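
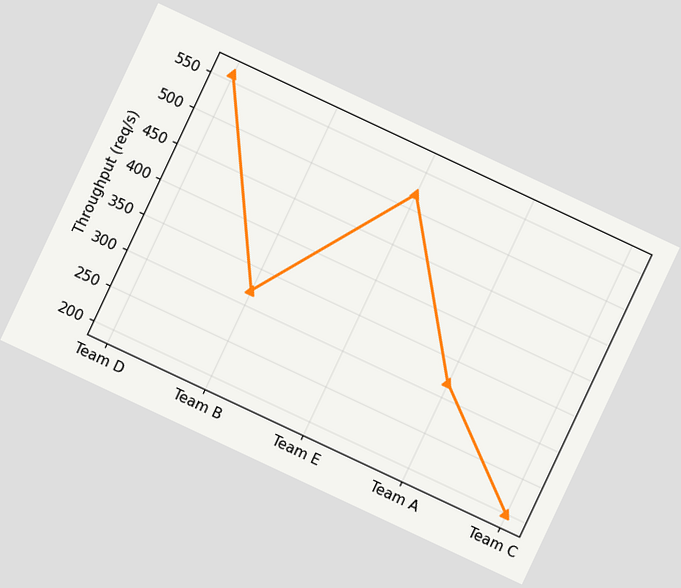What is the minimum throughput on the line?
The chart is tilted about 25° clockwise. The lowest point is at Team C, and reading across to the y-axis gives 200req/s.

200req/s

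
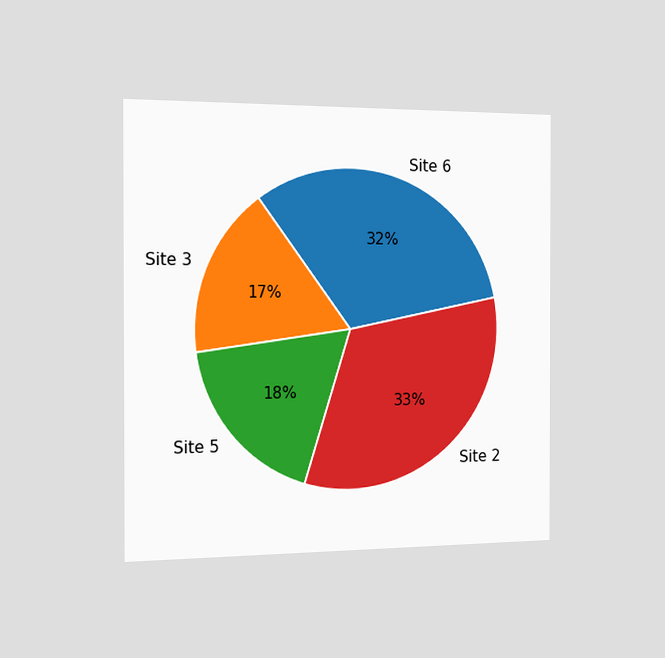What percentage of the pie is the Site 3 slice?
17%

The chart is viewed slightly from the left. The Site 3 slice takes up 17% of the pie.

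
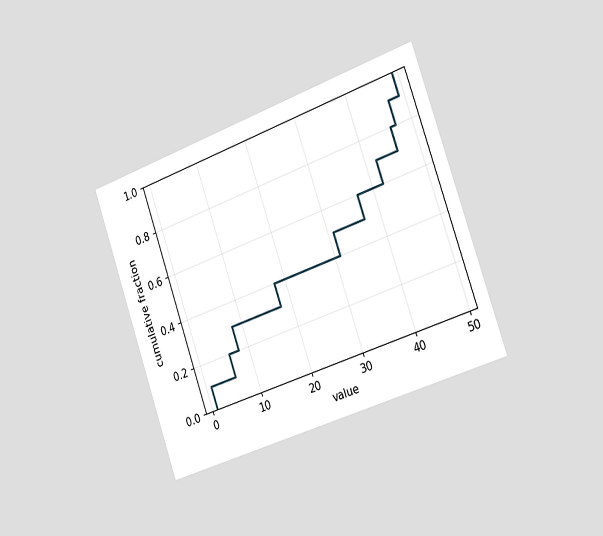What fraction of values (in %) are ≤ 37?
60%

The chart is tilted about 19° counter-clockwise and viewed slightly from the right. At x=37 the ECDF step is at 60%.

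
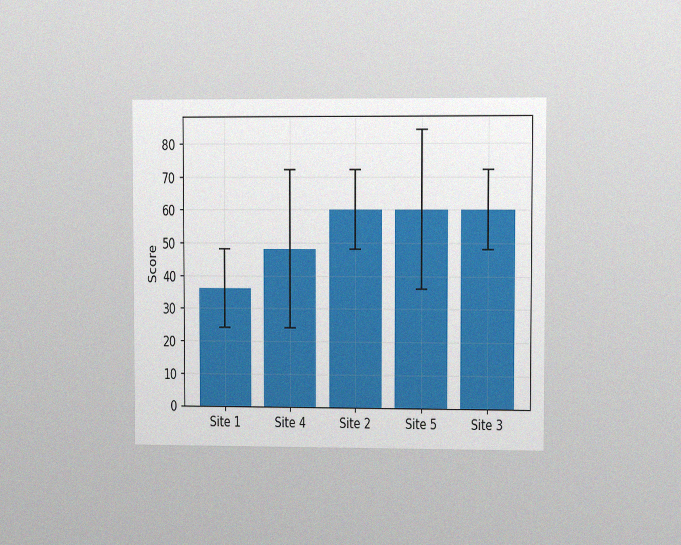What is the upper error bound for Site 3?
72

The chart is viewed at a slight angle, with some photo noise. The Site 3 bar's upper whisker reaches 72.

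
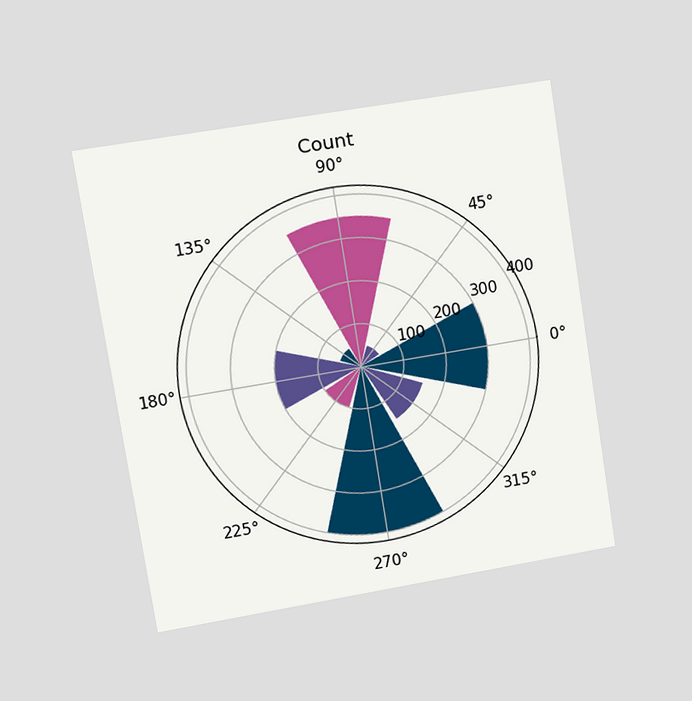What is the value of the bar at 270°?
400

The chart is tilted about 9° counter-clockwise and viewed at a slight angle. The bar at 270° reaches 400 on the radial axis.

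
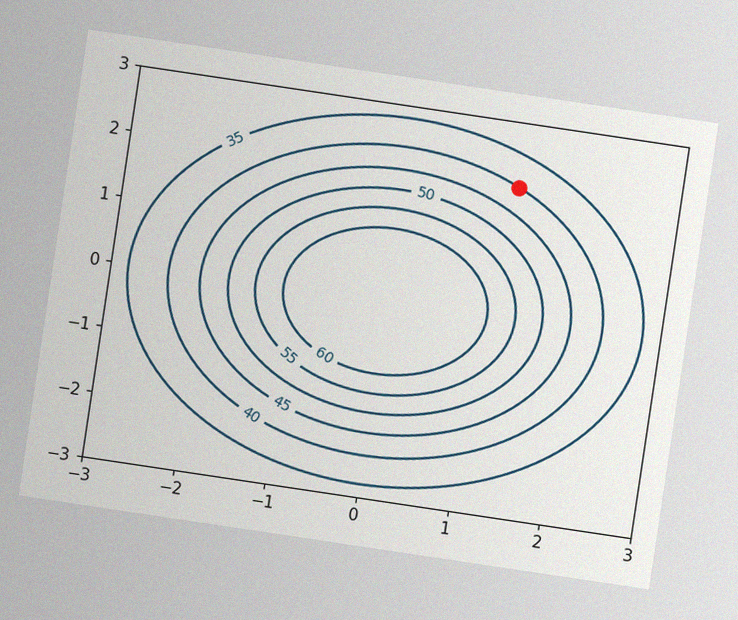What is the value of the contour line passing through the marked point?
The chart is tilted about 8° clockwise, with some photo noise. The marked point sits on the contour labelled 40.

40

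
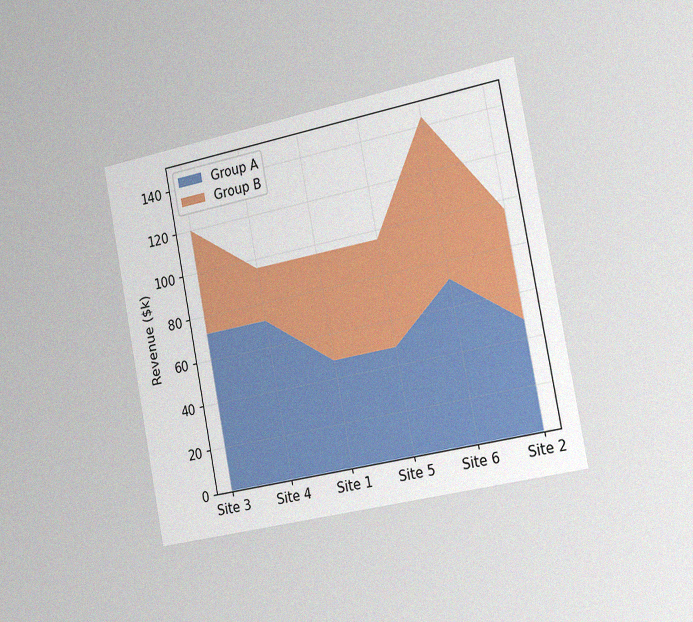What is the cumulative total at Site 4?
$96k

The chart is tilted about 11° counter-clockwise and viewed slightly from the right, with some photo noise. The stacked total at Site 4 reaches $96k.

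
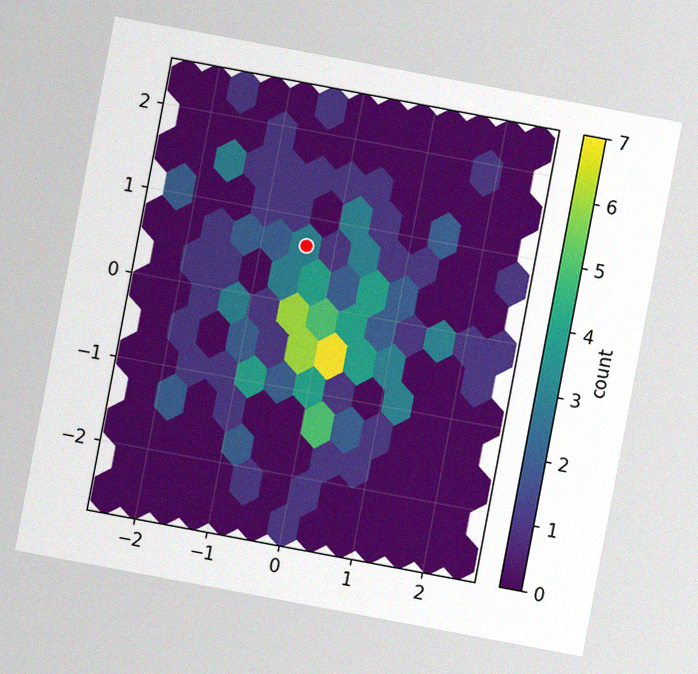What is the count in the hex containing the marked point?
The chart is tilted about 11° clockwise, with some photo noise. The marked hex reads 3 on the colorbar.

3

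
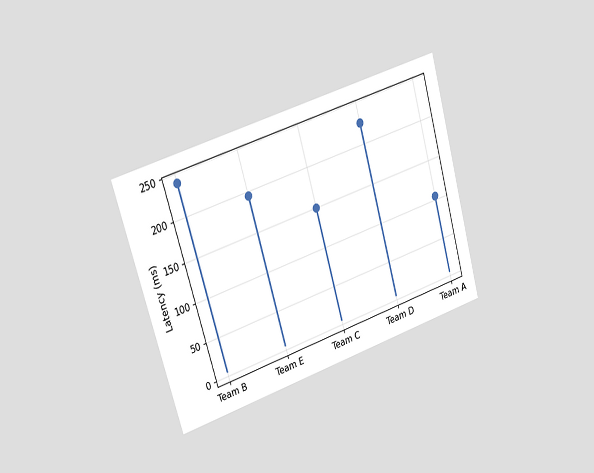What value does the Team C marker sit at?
150ms

The chart is tilted about 16° counter-clockwise and viewed slightly from the left. The Team C marker sits at 150ms.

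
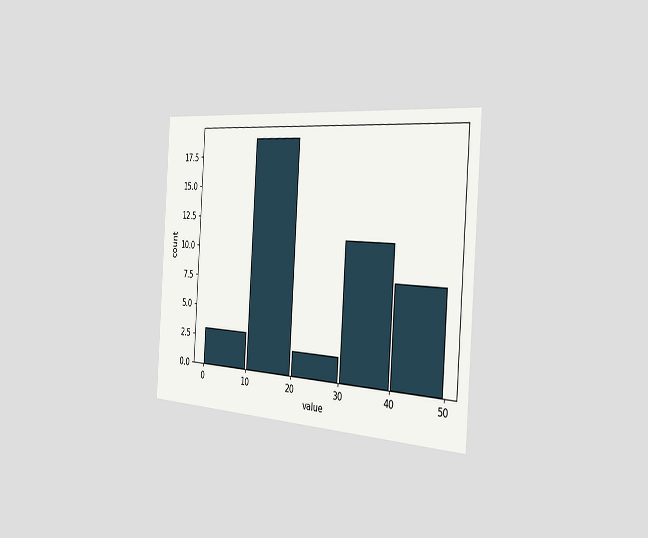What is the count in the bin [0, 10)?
3

The chart is tilted about 4° clockwise and viewed slightly from the right. The [0, 10) bin has height 3.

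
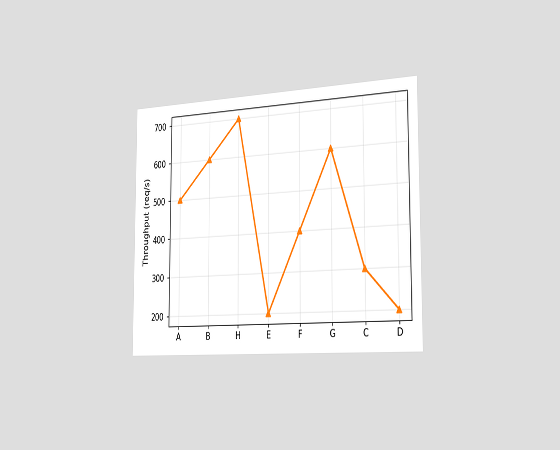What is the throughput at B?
600req/s

The chart is viewed slightly from the right. At B, the line is at 600req/s.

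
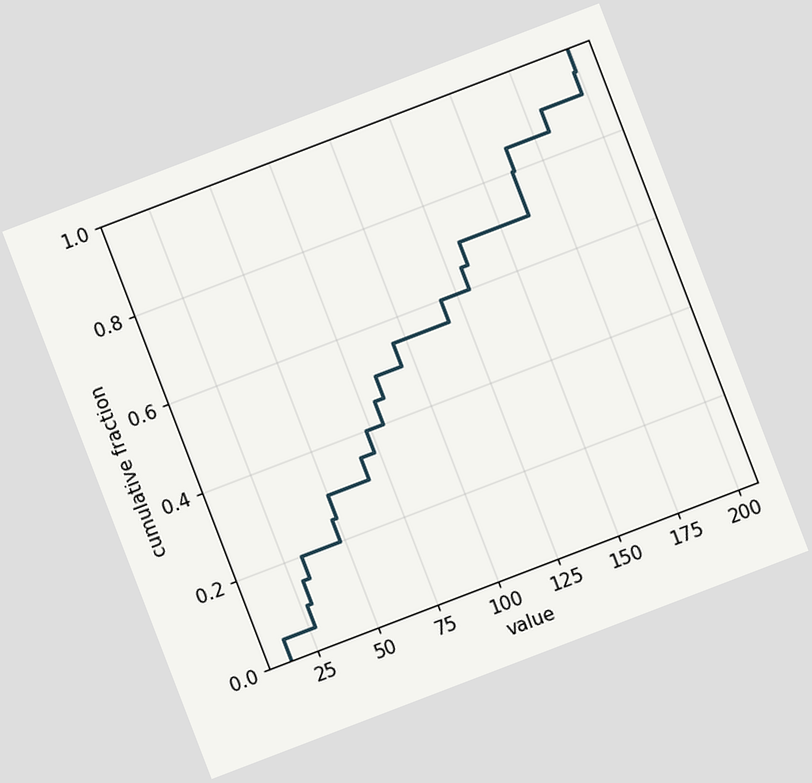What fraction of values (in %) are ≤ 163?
85%

The chart is tilted about 21° counter-clockwise. At x=163 the ECDF step is at 85%.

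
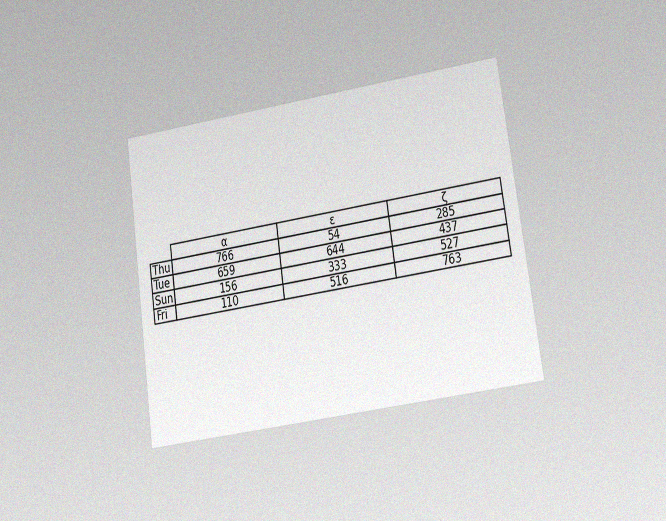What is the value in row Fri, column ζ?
763

The chart is tilted about 8° counter-clockwise and viewed at a slight angle, with some photo noise. The (Fri, ζ) cell reads 763.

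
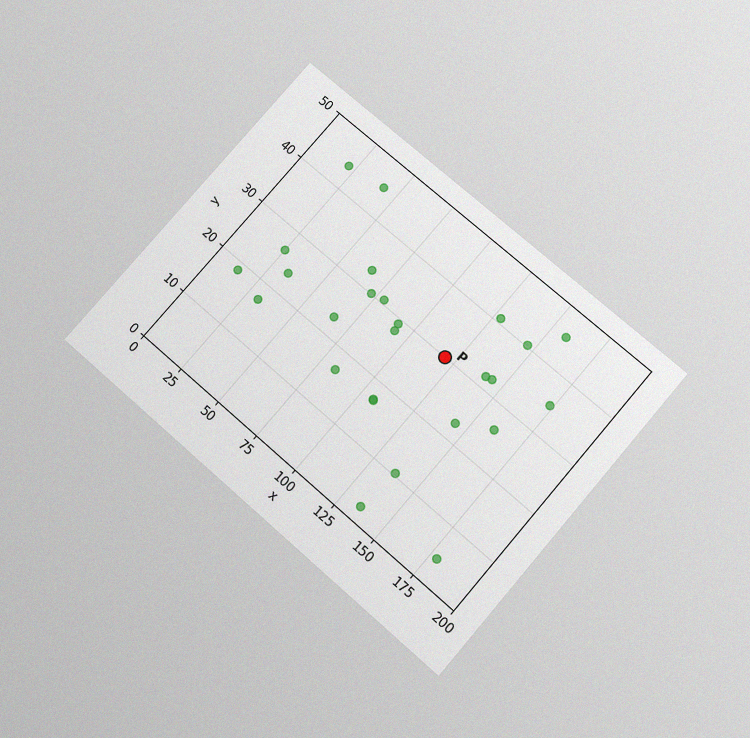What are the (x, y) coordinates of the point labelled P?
The chart is tilted about 41° clockwise and viewed slightly from below, with some photo noise. Following the gridlines from P to each axis, P sits at (120, 30).

(120, 30)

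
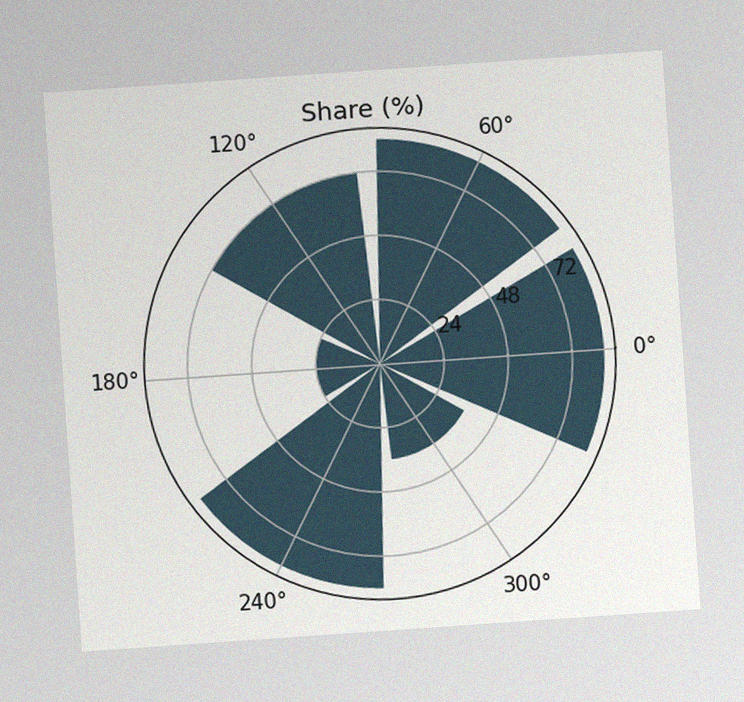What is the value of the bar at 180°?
24%

The chart is tilted about 4° counter-clockwise, with some photo noise. The bar at 180° reaches 24% on the radial axis.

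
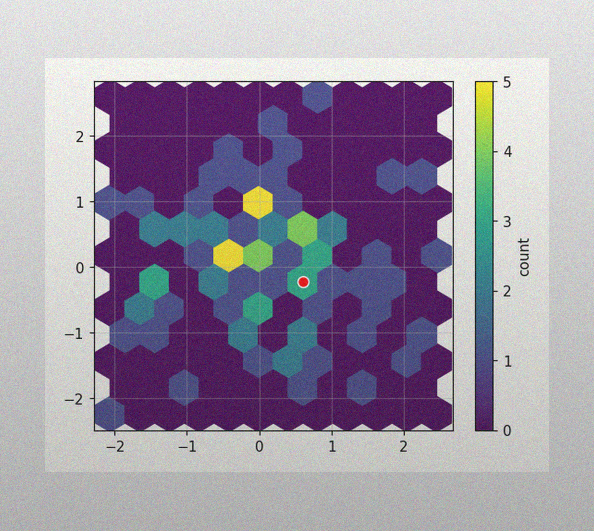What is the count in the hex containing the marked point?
The image has some photo noise and uneven lighting. The marked hex reads 3 on the colorbar.

3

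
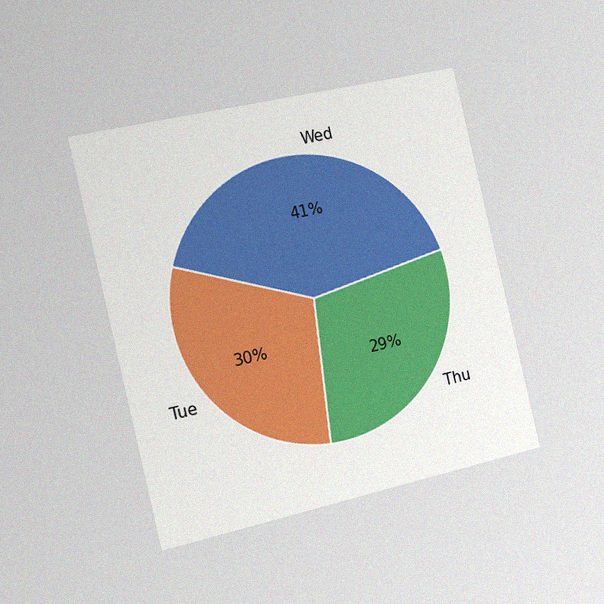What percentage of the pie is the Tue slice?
The chart is tilted about 13° counter-clockwise and viewed slightly from the left, with some photo noise. The Tue slice takes up 30% of the pie.

30%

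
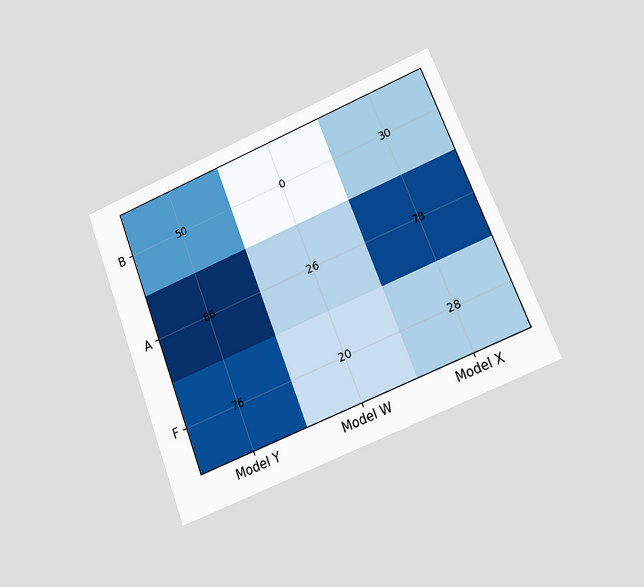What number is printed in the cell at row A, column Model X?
78

The chart is tilted about 22° counter-clockwise and viewed at a slight angle. The (A, Model X) cell reads 78.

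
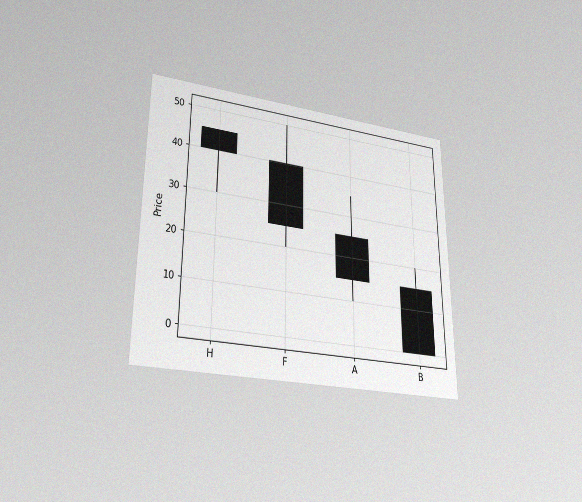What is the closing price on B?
The chart is viewed at a slight angle, with some photo noise. The B candle closes at 0.

0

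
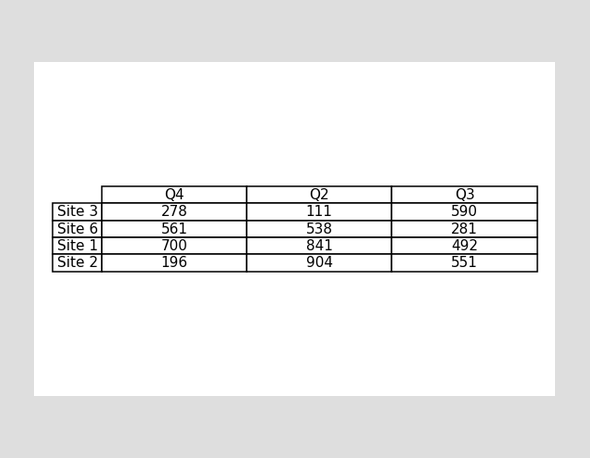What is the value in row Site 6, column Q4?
The (Site 6, Q4) cell reads 561.

561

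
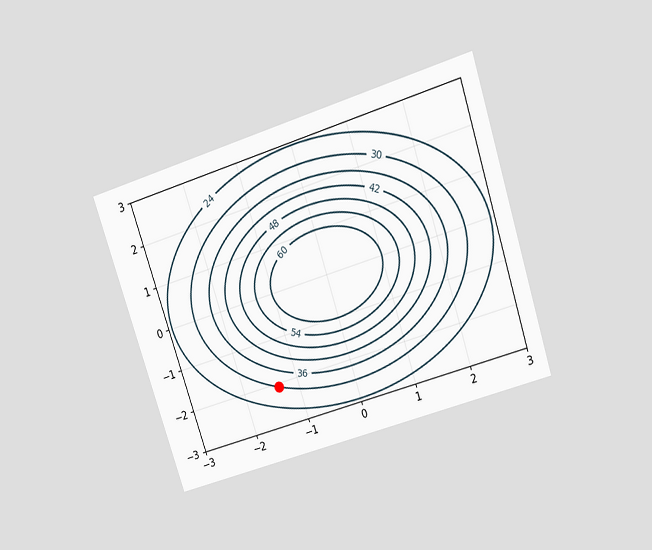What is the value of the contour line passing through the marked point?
The chart is tilted about 18° counter-clockwise and viewed slightly from above. The marked point sits on the contour labelled 30.

30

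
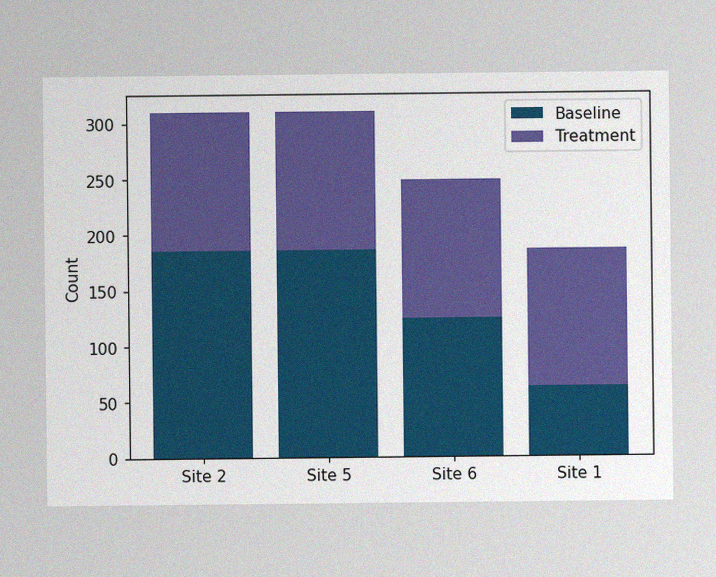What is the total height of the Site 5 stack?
310

The image has some photo noise and uneven lighting. The Site 5 stack's top reaches 310 on the y-axis.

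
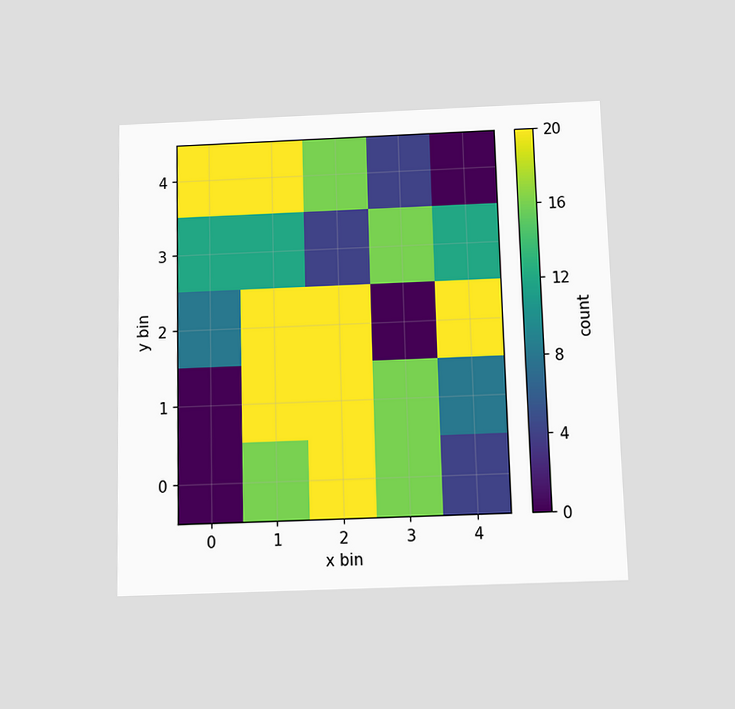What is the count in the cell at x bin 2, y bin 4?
The chart is viewed slightly from below. Matching the cell (2, 4) against the colorbar gives 16.

16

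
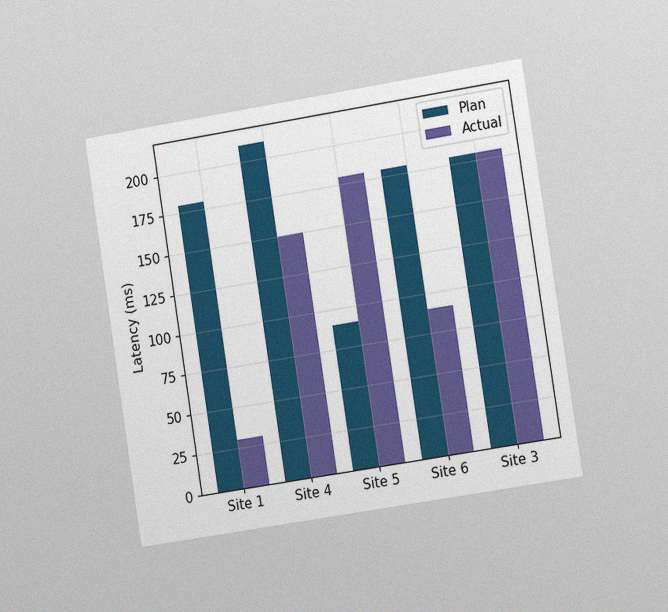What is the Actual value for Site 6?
The chart is tilted about 9° counter-clockwise and viewed slightly from the right, with some photo noise. The Actual bar at Site 6 reaches 90ms on the y-axis.

90ms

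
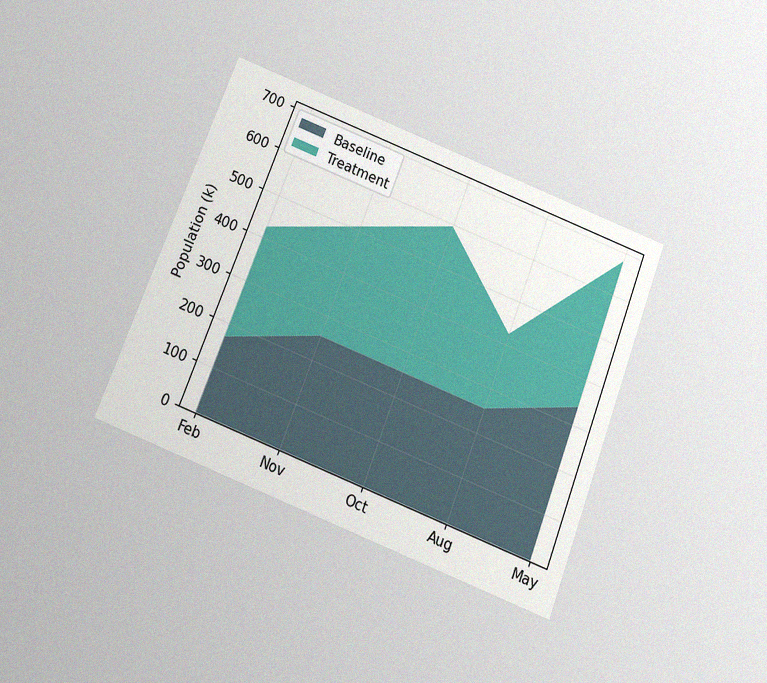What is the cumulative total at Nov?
510k

The chart is tilted about 21° clockwise and viewed slightly from below, with some photo noise. The stacked total at Nov reaches 510k.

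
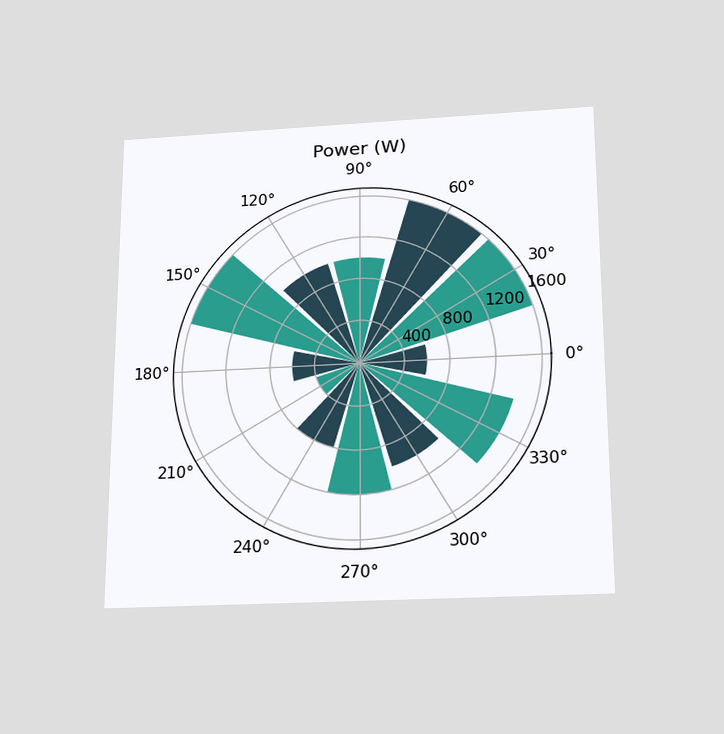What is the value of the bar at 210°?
The chart is viewed slightly from below. The bar at 210° reaches 400W on the radial axis.

400W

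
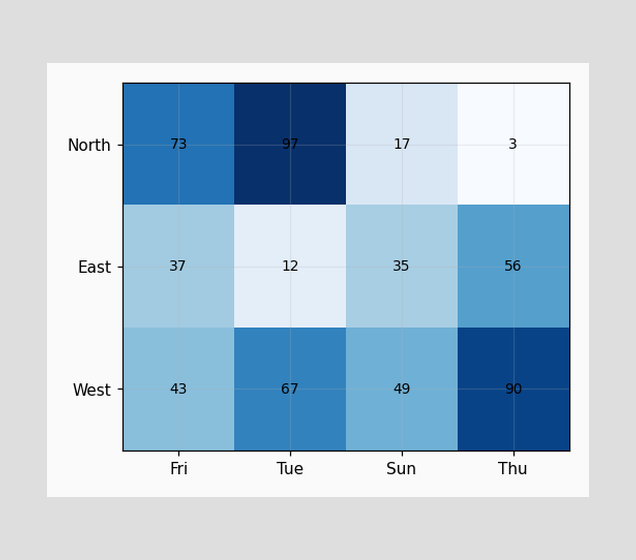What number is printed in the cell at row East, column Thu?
56

The (East, Thu) cell reads 56.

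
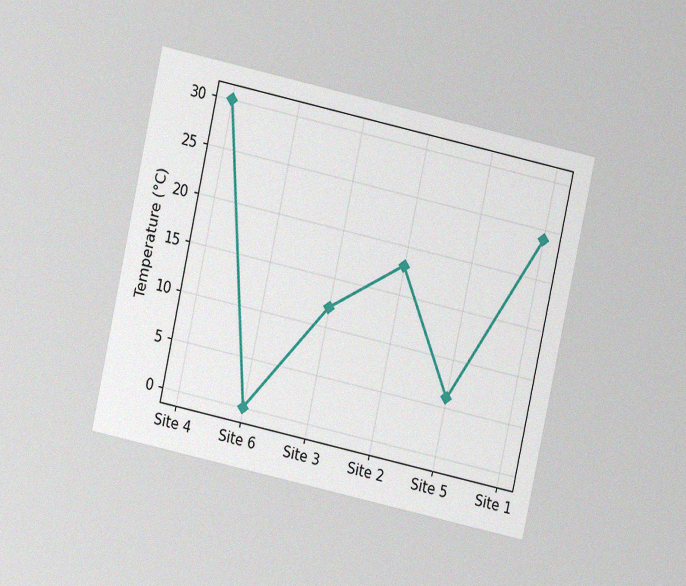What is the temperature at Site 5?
The chart is tilted about 12° clockwise and viewed at a slight angle, with some photo noise. At Site 5, the line is at 6°C.

6°C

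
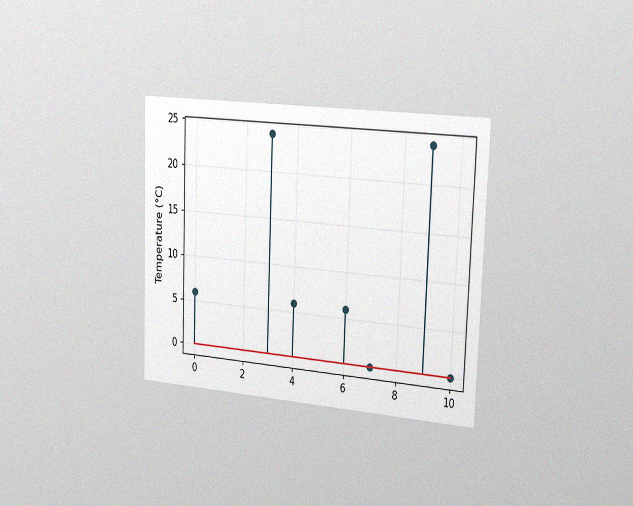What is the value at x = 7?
The chart is tilted about 2° clockwise and viewed slightly from the right, with some photo noise. The stem at x=7 reaches 0°C.

0°C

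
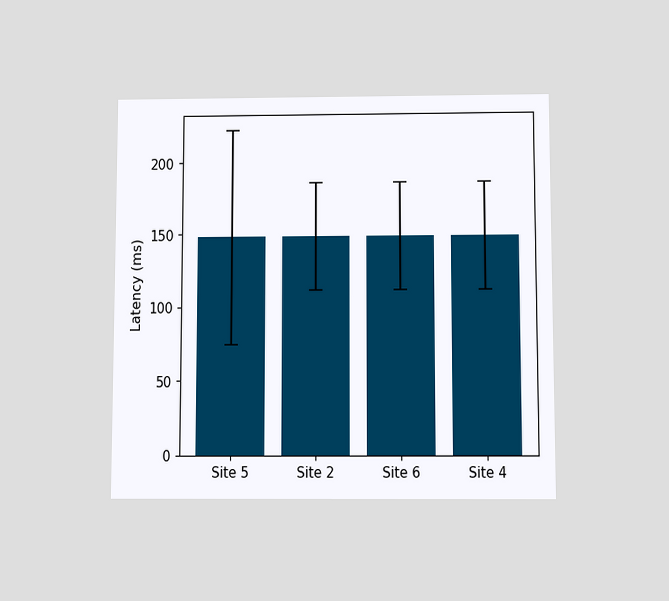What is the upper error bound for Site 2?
185ms

The chart is viewed slightly from below. The Site 2 bar's upper whisker reaches 185ms.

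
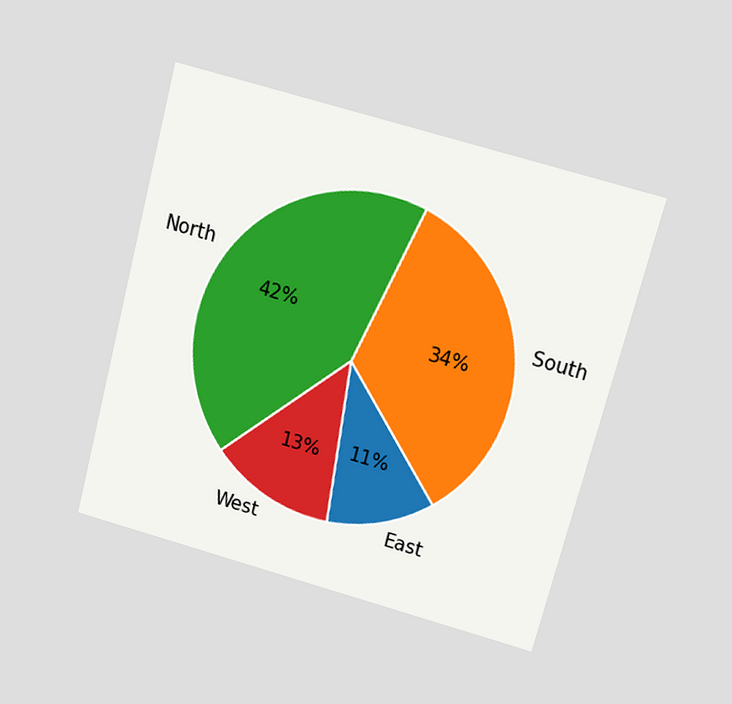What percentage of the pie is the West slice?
The chart is tilted about 15° clockwise and viewed at a slight angle. The West slice takes up 13% of the pie.

13%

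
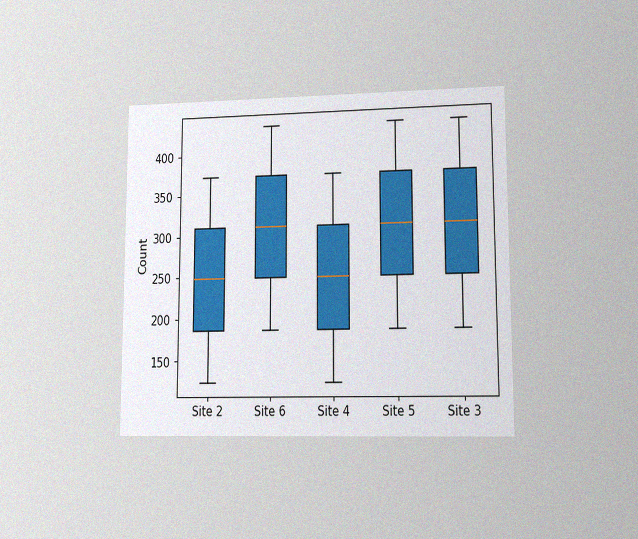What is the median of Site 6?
310

The chart is viewed at a slight angle, with some photo noise. The median line in the Site 6 box sits at 310.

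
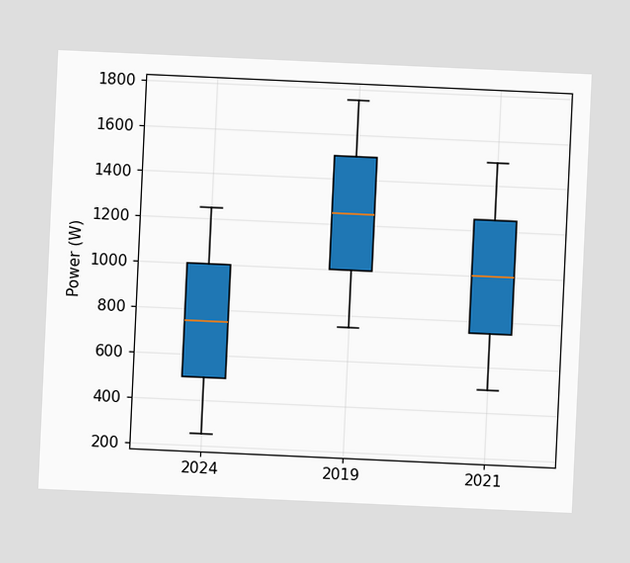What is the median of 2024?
The chart is tilted about 3° clockwise. The median line in the 2024 box sits at 750W.

750W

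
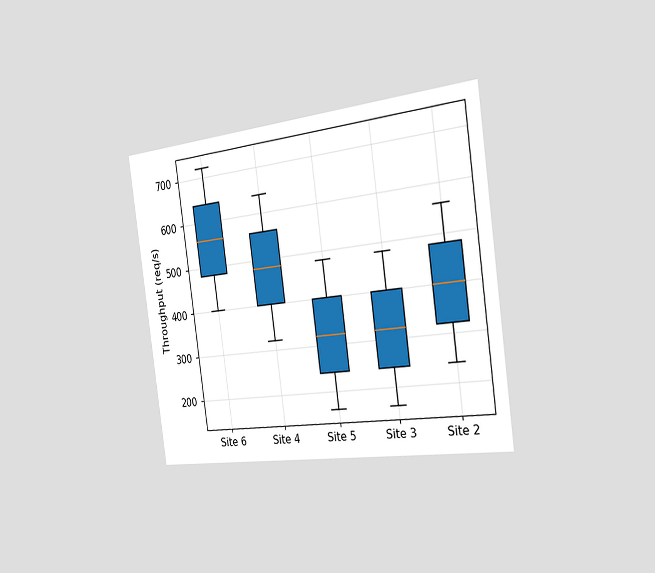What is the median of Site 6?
560req/s

The chart is tilted about 8° counter-clockwise and viewed slightly from the right. The median line in the Site 6 box sits at 560req/s.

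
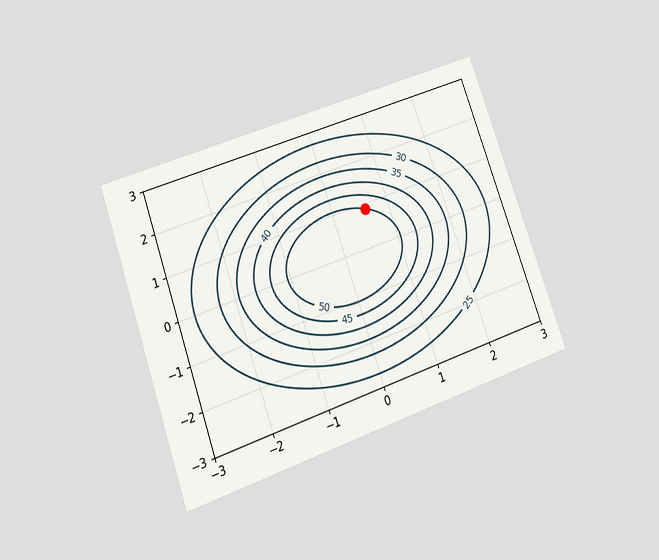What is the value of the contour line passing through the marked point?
50

The chart is tilted about 19° counter-clockwise and viewed at a slight angle. The marked point sits on the contour labelled 50.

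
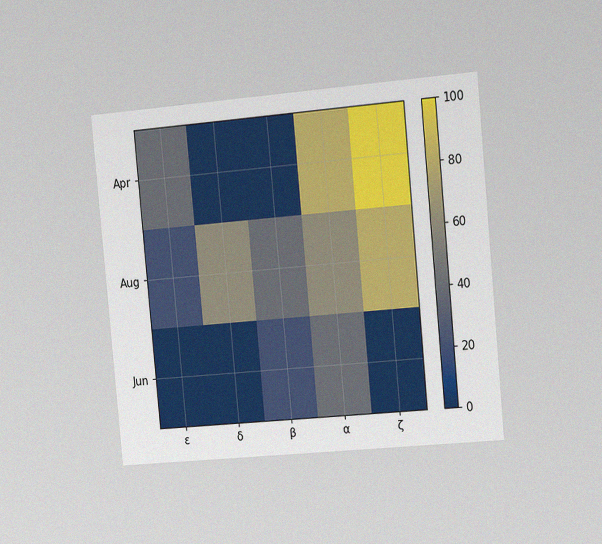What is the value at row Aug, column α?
The chart is tilted about 5° counter-clockwise and viewed slightly from the right, with some photo noise. Matching cell (Aug, α) against the colorbar gives 60.

60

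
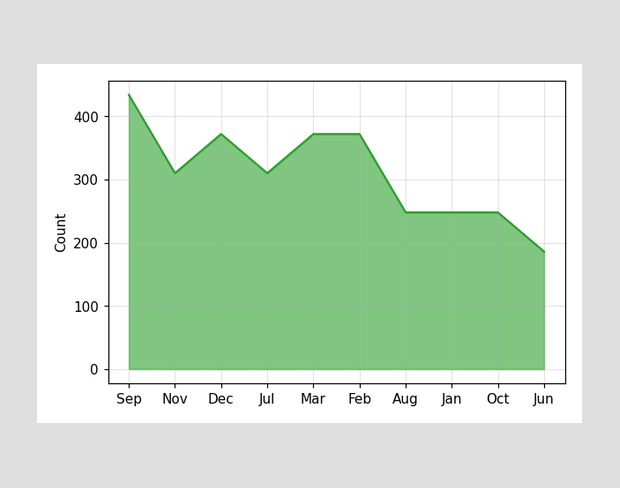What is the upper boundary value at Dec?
At Dec the upper boundary is at 372.

372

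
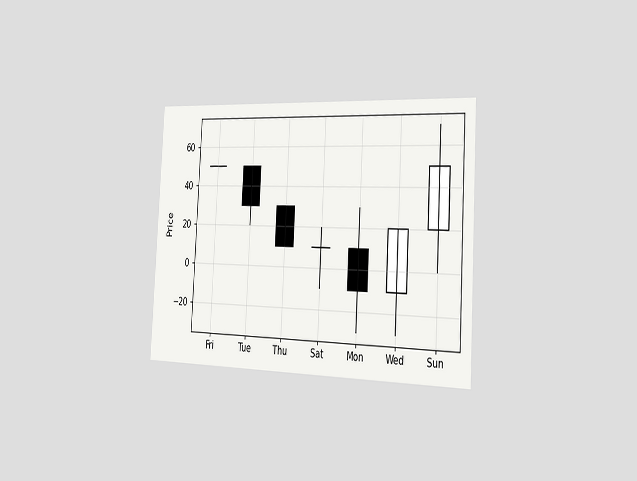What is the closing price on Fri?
50

The chart is tilted about 3° clockwise and viewed slightly from the right. The Fri candle closes at 50.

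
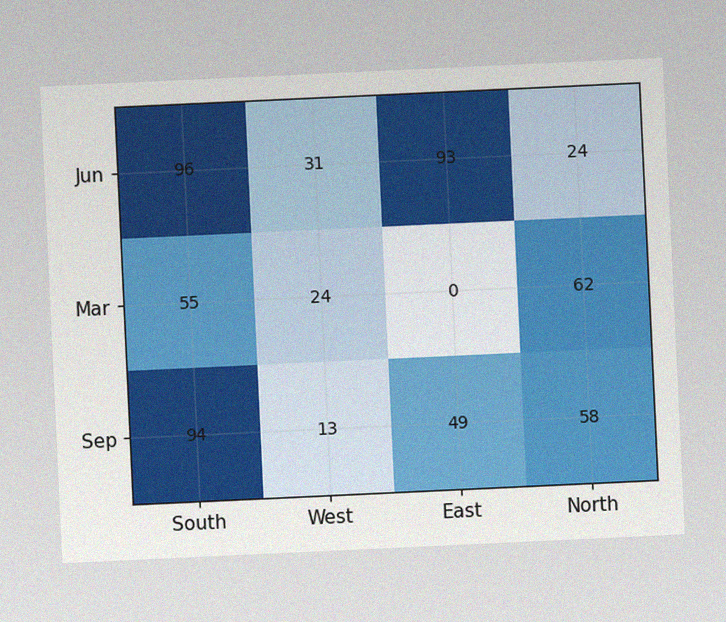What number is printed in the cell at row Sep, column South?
The chart is tilted about 3° counter-clockwise, with some photo noise. The (Sep, South) cell reads 94.

94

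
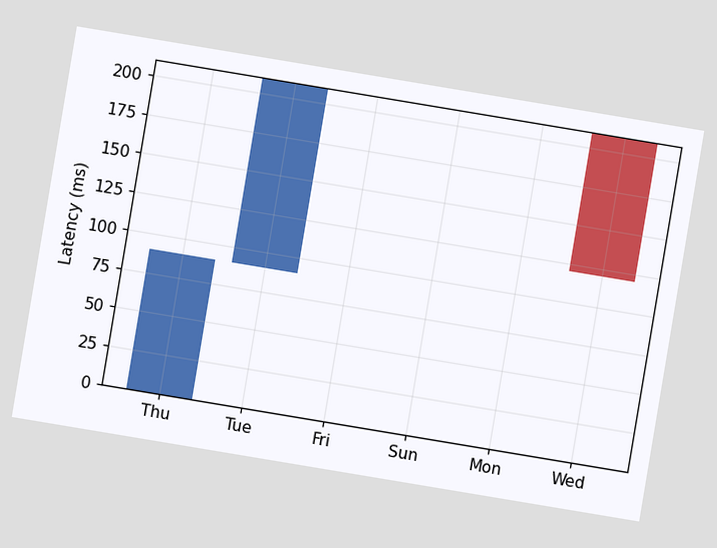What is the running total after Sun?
The chart is tilted about 9° clockwise. After Sun the running total reaches 210ms.

210ms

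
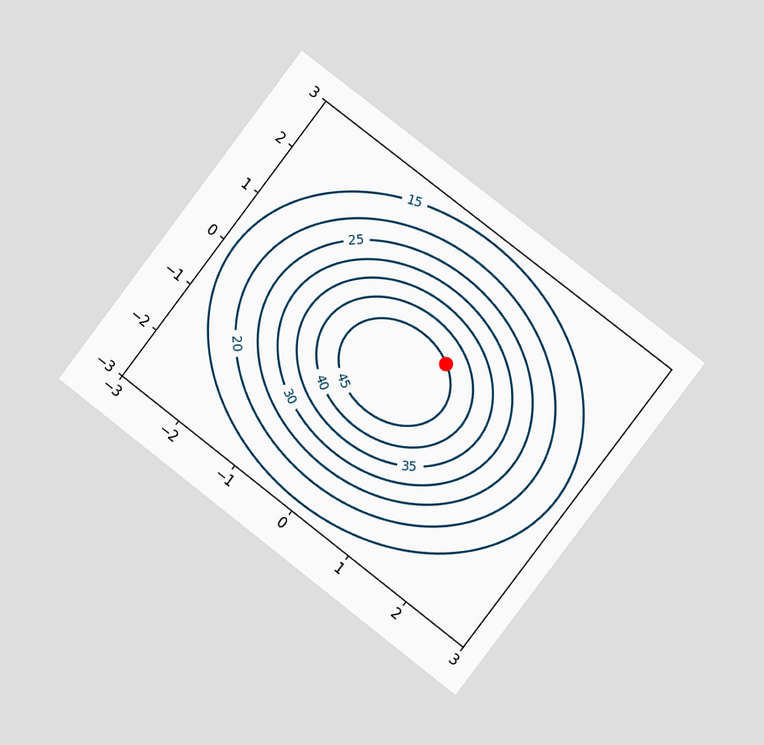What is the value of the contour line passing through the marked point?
45

The chart is tilted about 37° clockwise and viewed at a slight angle. The marked point sits on the contour labelled 45.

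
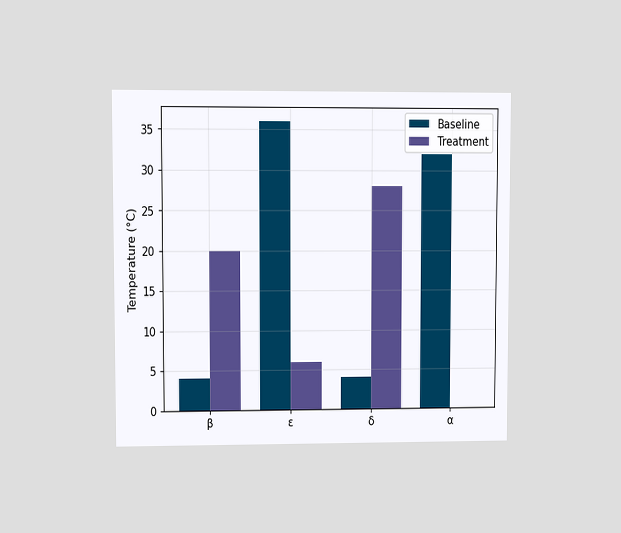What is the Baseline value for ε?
36°C

The chart is viewed at a slight angle. The Baseline bar at ε reaches 36°C on the y-axis.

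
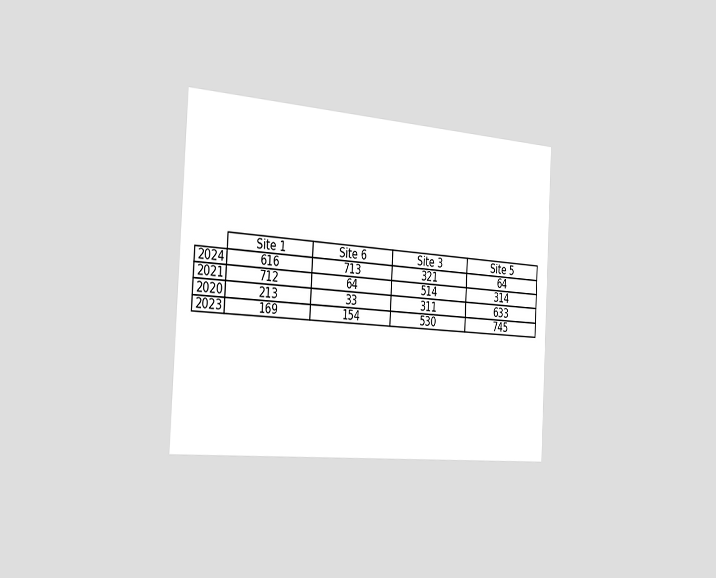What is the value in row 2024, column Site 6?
The chart is tilted about 3° clockwise and viewed slightly from the left. The (2024, Site 6) cell reads 713.

713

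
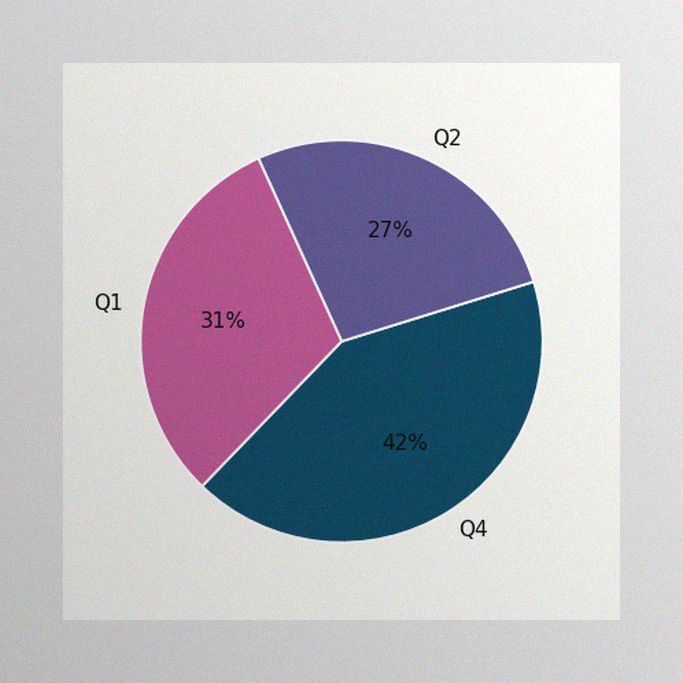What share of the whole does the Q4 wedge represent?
42%

The image has some photo noise and uneven lighting. The Q4 slice takes up 42% of the pie.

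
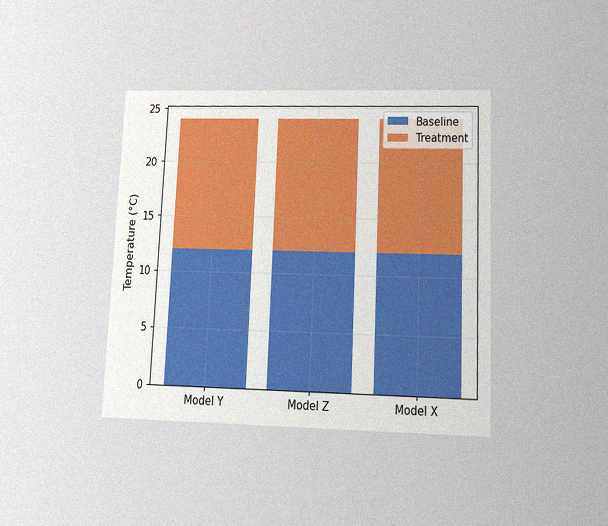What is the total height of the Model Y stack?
The chart is tilted about 3° clockwise and viewed slightly from below, with some photo noise. The Model Y stack's top reaches 24°C on the y-axis.

24°C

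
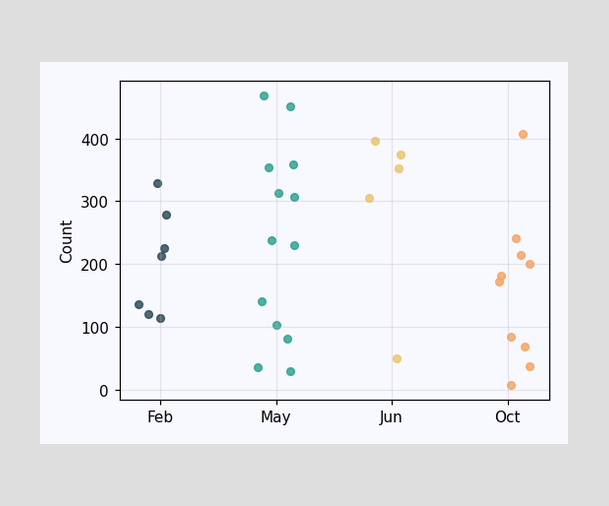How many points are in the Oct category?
Counting the markers in the Oct column gives 10.

10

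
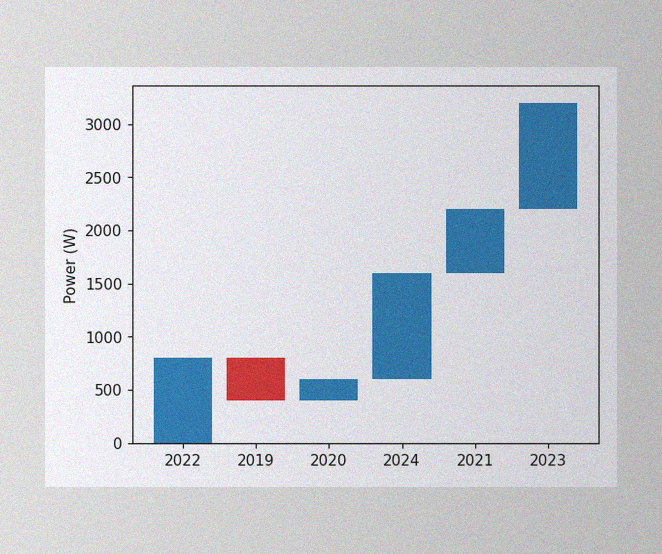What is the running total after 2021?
2200W

The image has some photo noise and uneven lighting. After 2021 the running total reaches 2200W.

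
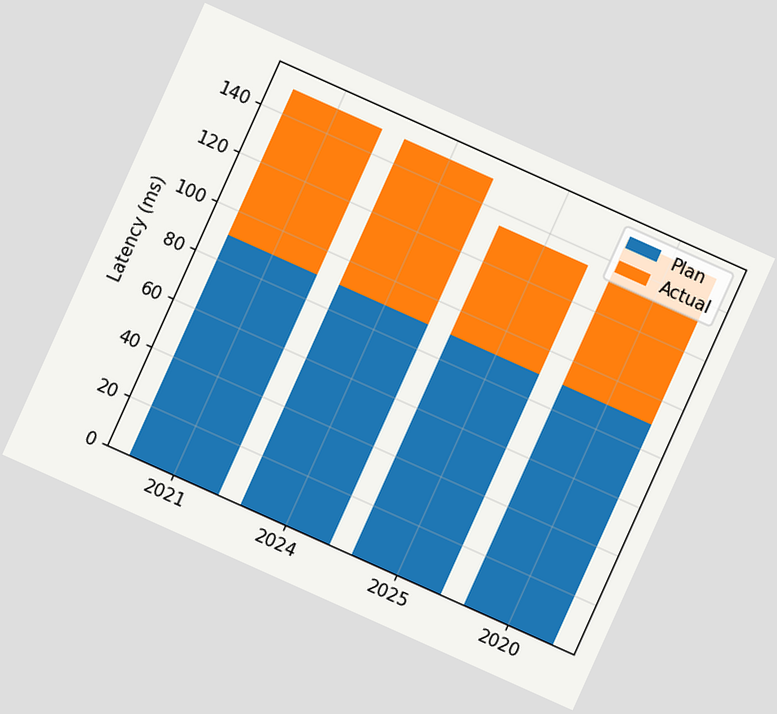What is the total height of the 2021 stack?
150ms

The chart is tilted about 24° clockwise. The 2021 stack's top reaches 150ms on the y-axis.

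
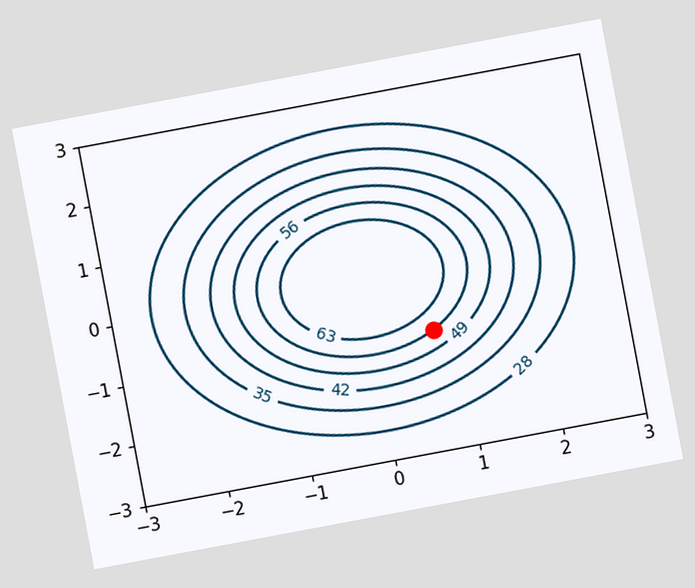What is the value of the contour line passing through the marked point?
56

The chart is tilted about 11° counter-clockwise. The marked point sits on the contour labelled 56.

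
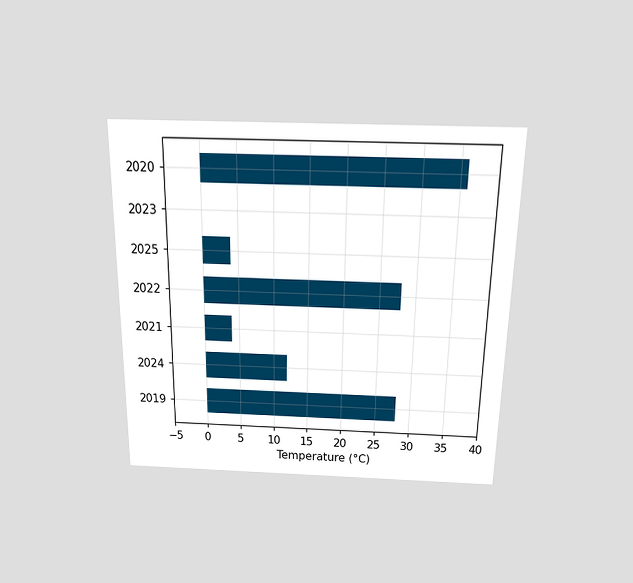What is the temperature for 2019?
28°C

The chart is viewed slightly from above. Reading along the chart's x-axis, the 2019 bar reaches 28°C.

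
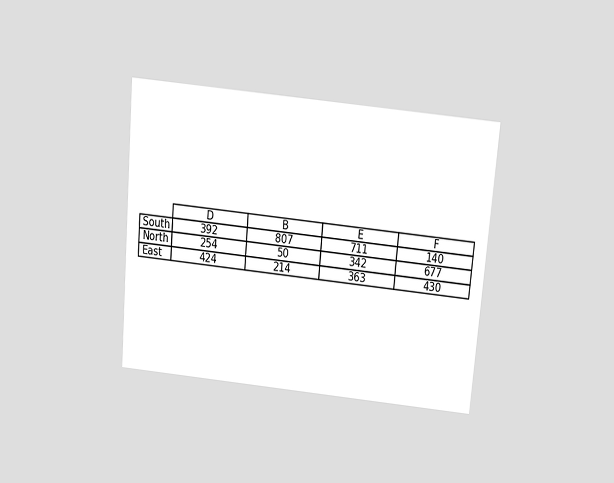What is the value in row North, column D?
The chart is tilted about 5° clockwise and viewed slightly from above. The (North, D) cell reads 254.

254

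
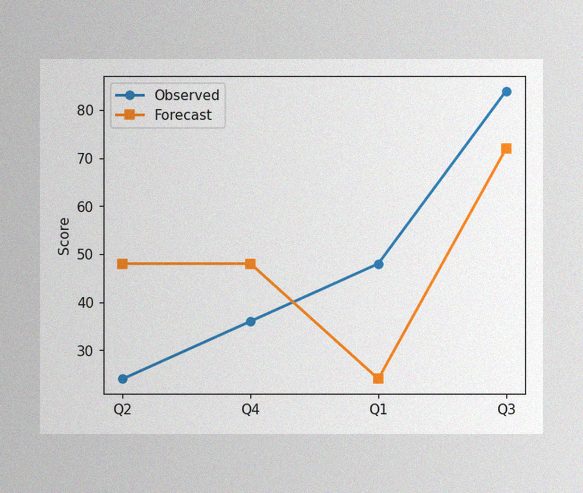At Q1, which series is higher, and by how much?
The image has some photo noise and uneven lighting. At Q1, Observed sits above the other line by 24.

Observed, by 24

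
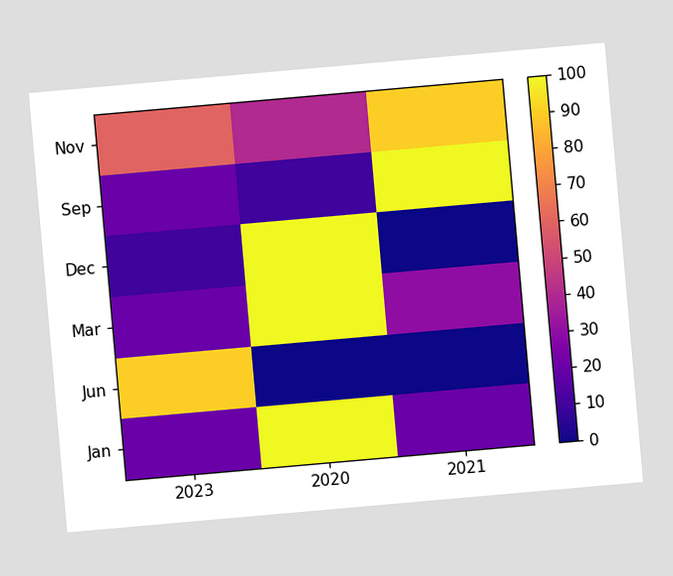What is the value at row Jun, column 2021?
The chart is tilted about 5° counter-clockwise. Matching cell (Jun, 2021) against the colorbar gives 0.

0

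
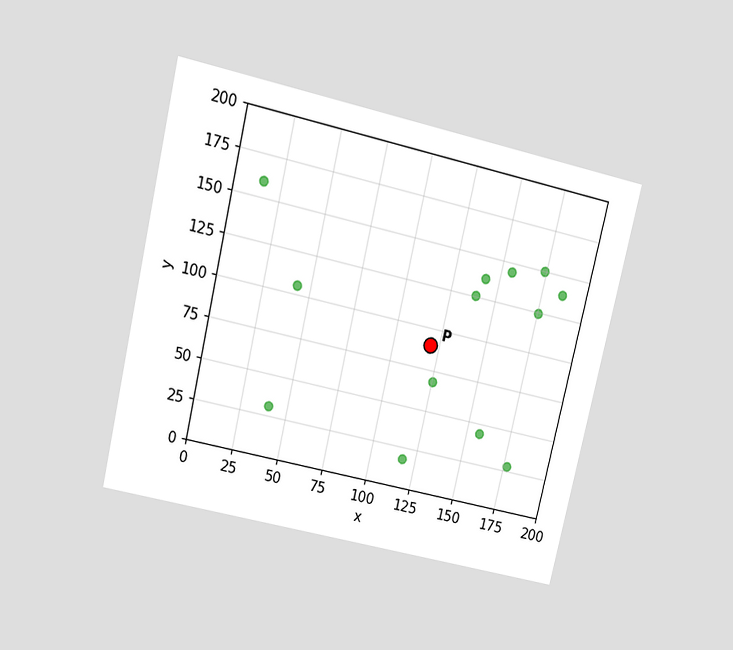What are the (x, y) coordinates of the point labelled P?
(120, 90)

The chart is tilted about 13° clockwise and viewed at a slight angle. Following the gridlines from P to each axis, P sits at (120, 90).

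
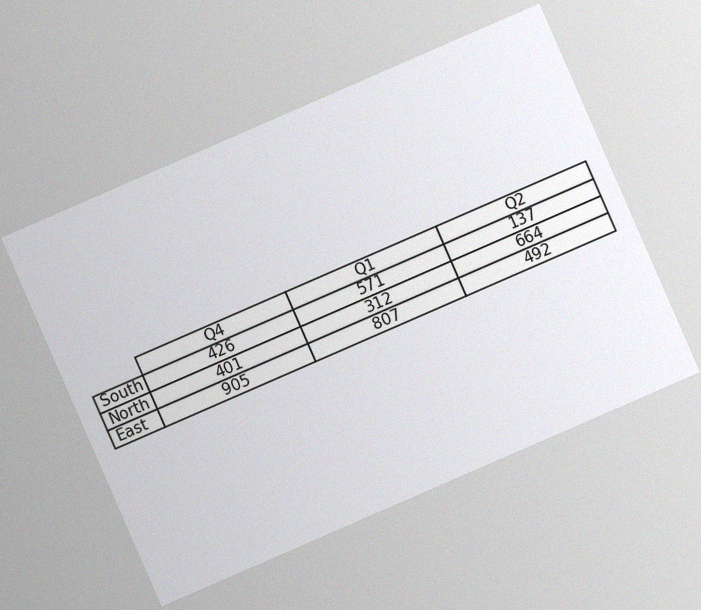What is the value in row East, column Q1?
807

The chart is tilted about 24° counter-clockwise, with some photo noise. The (East, Q1) cell reads 807.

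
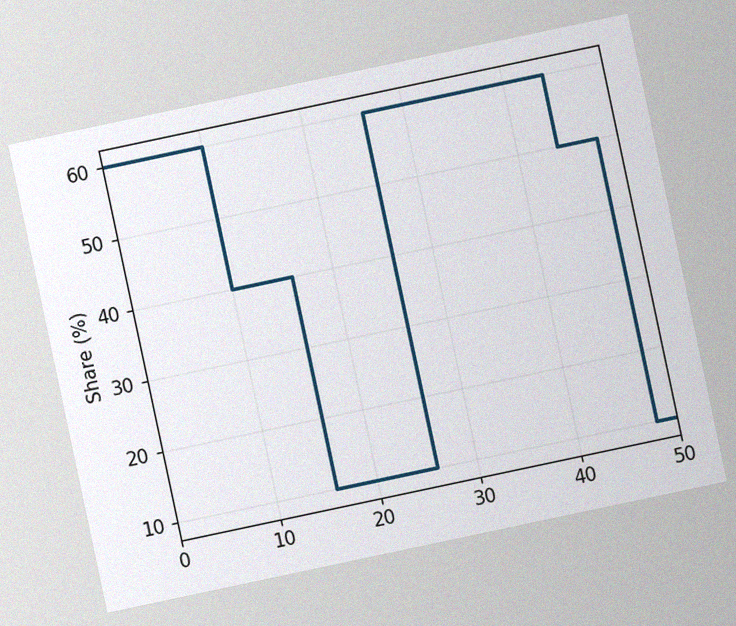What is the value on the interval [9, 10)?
The chart is tilted about 12° counter-clockwise, with some photo noise. On [9, 10) the step sits at 60%.

60%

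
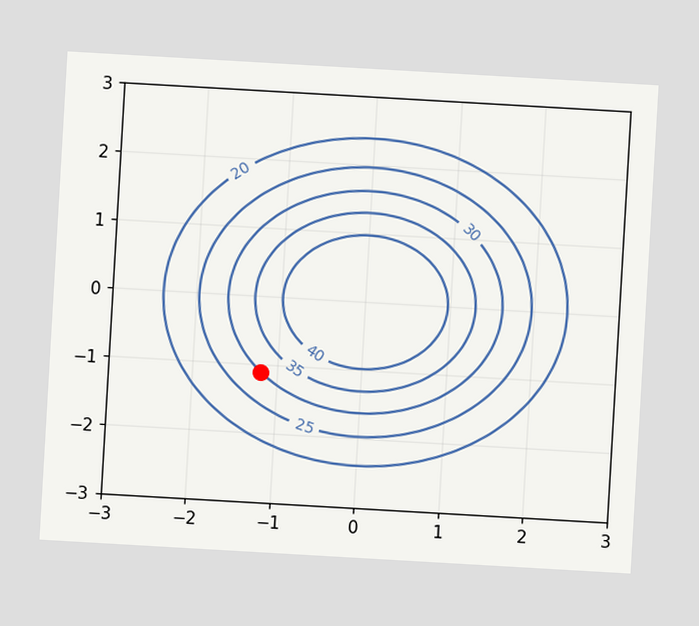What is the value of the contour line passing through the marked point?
The chart is tilted about 3° clockwise. The marked point sits on the contour labelled 30.

30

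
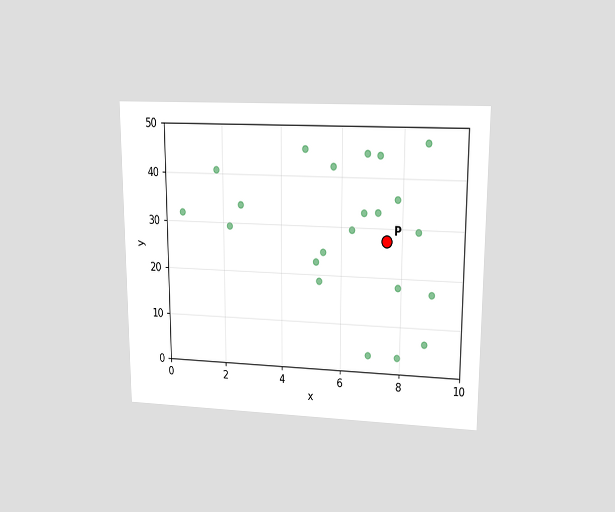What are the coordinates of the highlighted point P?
(7.5, 27.5)

The chart is viewed at a slight angle. Following the gridlines from P to each axis, P sits at (7.5, 27.5).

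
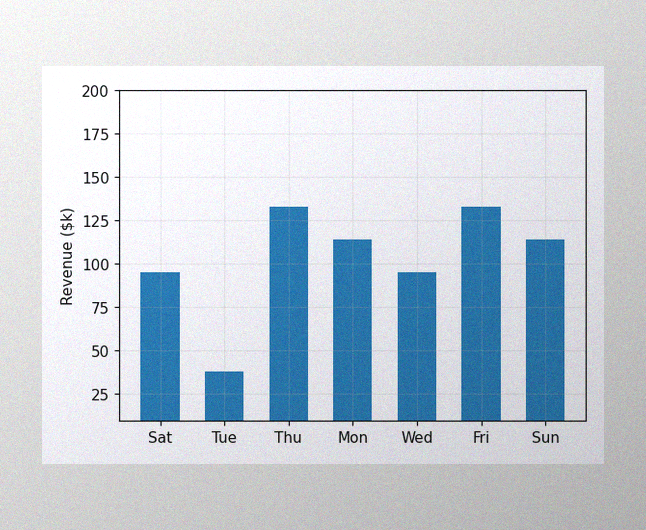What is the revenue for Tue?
The image has some photo noise and uneven lighting. Reading along the chart's y-axis, the Tue bar reaches $38k.

$38k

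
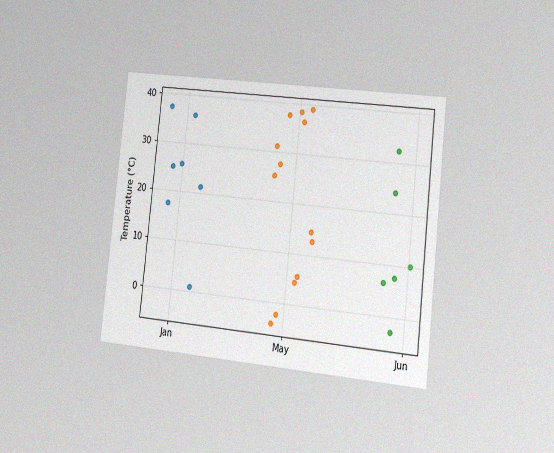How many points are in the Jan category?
The chart is tilted about 6° clockwise and viewed slightly from the right, with some photo noise. Counting the markers in the Jan column gives 7.

7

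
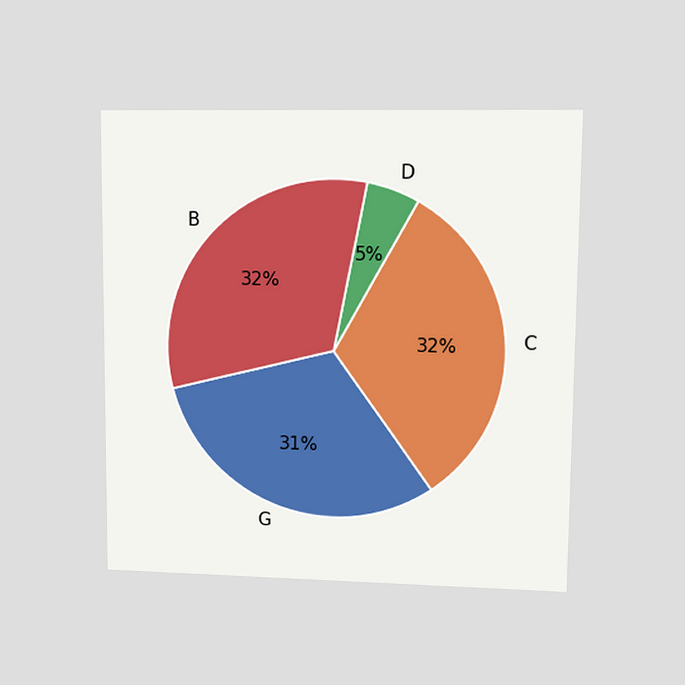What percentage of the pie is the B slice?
The chart is viewed at a slight angle. The B slice takes up 32% of the pie.

32%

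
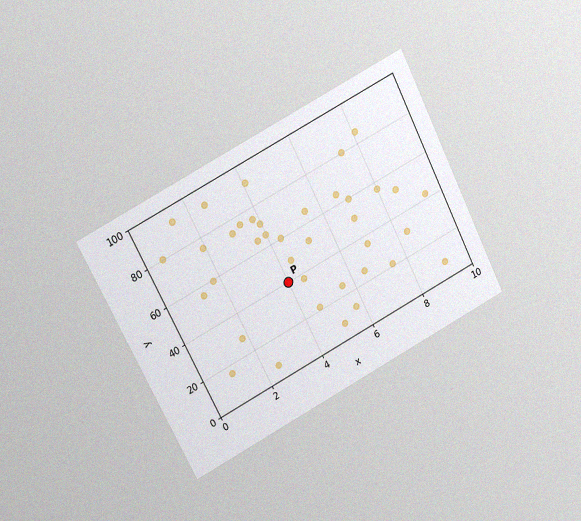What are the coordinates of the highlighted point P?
(4, 40)

The chart is tilted about 27° counter-clockwise and viewed at a slight angle, with some photo noise. Following the gridlines from P to each axis, P sits at (4, 40).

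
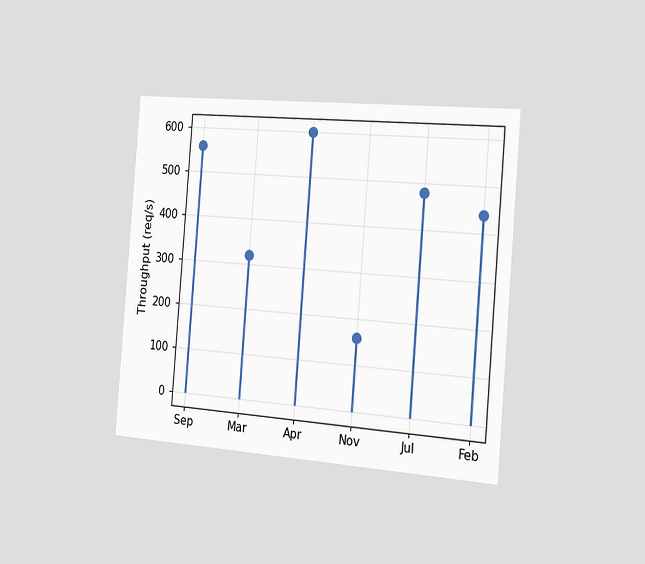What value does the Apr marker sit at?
The chart is tilted about 5° clockwise and viewed slightly from the right. The Apr marker sits at 600req/s.

600req/s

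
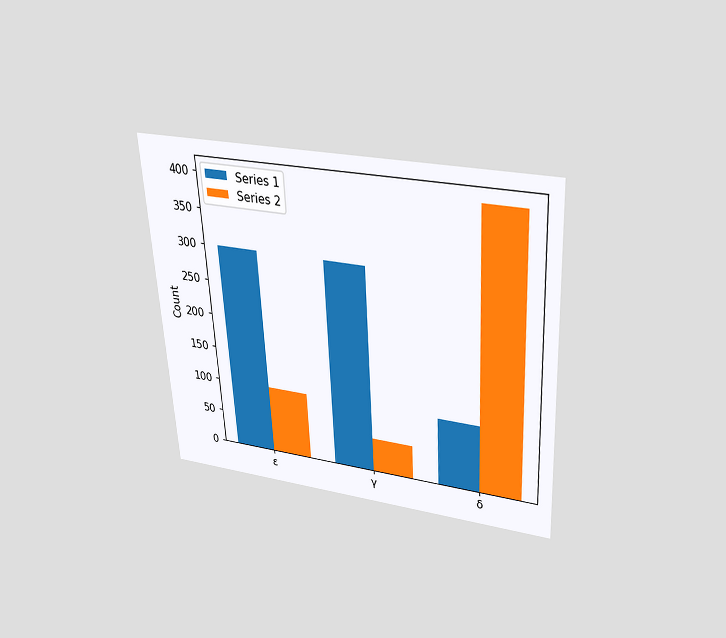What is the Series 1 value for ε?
The chart is tilted about 3° counter-clockwise and viewed slightly from above. The Series 1 bar at ε reaches 300 on the y-axis.

300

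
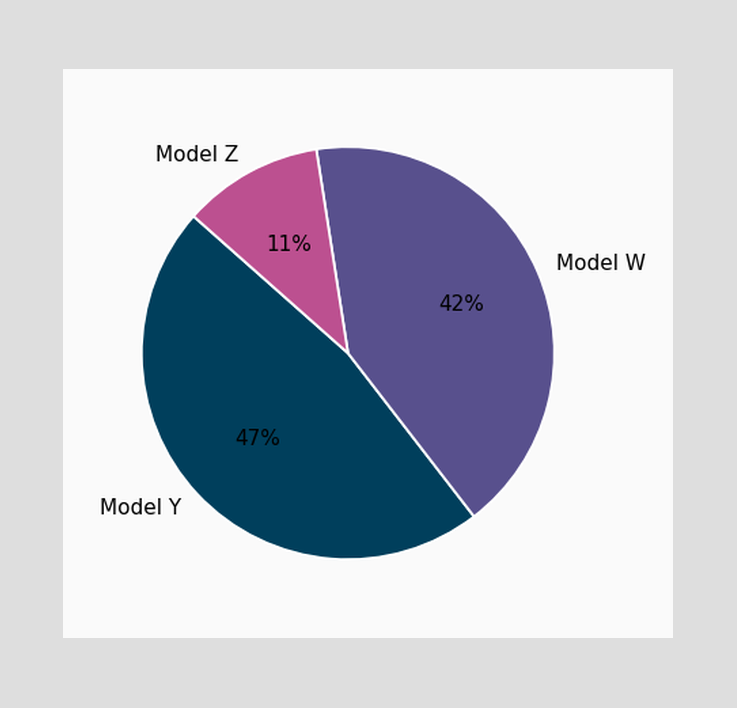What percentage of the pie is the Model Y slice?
47%

The Model Y slice takes up 47% of the pie.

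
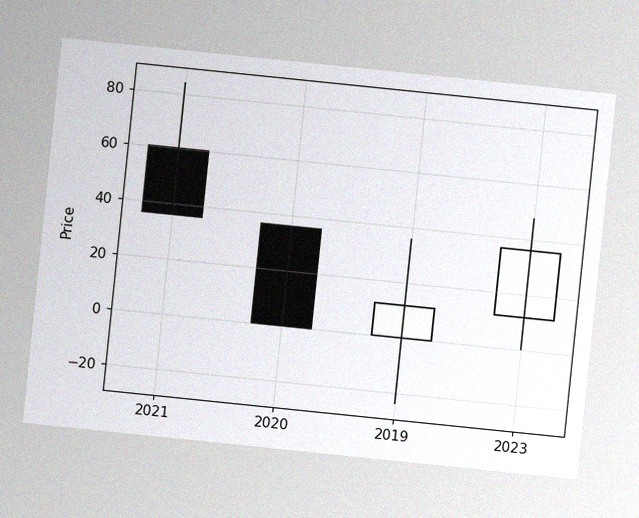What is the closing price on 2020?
0

The chart is tilted about 6° clockwise, with some photo noise. The 2020 candle closes at 0.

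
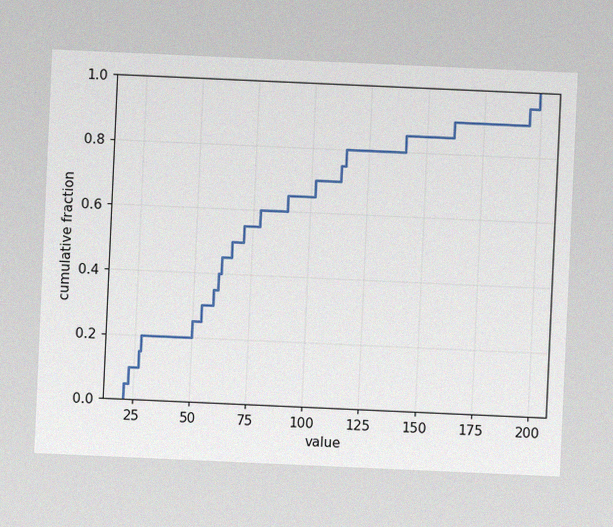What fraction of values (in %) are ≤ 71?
55%

The chart is tilted about 3° clockwise, with some photo noise. At x=71 the ECDF step is at 55%.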